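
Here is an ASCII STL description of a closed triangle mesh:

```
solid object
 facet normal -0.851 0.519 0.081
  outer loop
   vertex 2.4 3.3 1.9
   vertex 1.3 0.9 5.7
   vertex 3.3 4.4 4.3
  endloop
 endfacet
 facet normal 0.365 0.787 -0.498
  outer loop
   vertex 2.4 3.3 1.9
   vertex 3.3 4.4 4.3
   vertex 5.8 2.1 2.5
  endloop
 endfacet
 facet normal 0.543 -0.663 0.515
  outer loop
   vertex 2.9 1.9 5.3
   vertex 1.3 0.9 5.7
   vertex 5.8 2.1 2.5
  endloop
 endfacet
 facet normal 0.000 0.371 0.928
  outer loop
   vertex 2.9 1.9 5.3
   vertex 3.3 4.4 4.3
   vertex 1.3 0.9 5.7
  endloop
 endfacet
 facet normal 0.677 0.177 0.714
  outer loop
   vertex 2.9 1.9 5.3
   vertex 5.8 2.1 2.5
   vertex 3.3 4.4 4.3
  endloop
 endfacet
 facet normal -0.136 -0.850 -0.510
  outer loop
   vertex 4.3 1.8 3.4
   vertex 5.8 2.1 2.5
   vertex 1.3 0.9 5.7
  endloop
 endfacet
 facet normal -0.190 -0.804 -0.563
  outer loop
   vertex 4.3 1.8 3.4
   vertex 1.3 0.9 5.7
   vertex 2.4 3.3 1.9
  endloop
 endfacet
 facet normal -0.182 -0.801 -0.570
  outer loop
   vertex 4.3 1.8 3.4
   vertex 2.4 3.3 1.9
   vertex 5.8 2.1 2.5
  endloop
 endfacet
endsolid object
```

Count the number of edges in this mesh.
12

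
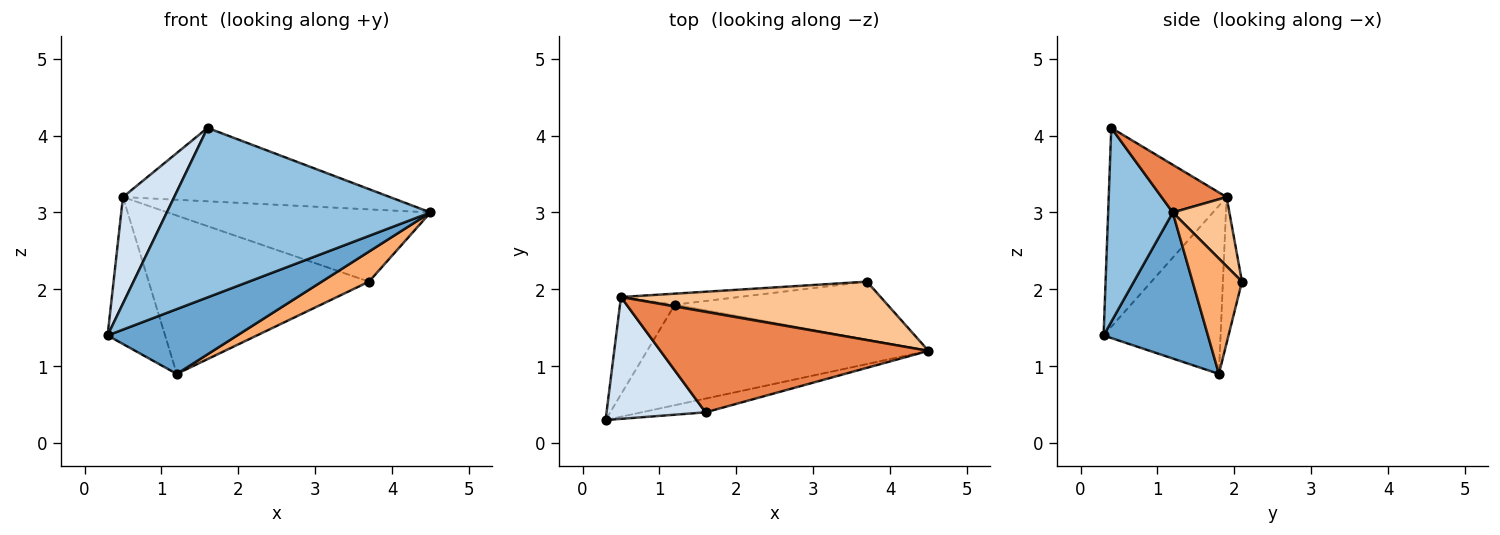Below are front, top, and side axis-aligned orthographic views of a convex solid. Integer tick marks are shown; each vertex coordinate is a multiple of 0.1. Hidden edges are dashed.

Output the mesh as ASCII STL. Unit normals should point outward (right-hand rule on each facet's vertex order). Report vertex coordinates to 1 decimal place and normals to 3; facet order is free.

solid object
 facet normal 0.400 -0.497 -0.770
  outer loop
   vertex 1.2 1.8 0.9
   vertex 4.5 1.2 3.0
   vertex 0.3 0.3 1.4
  endloop
 endfacet
 facet normal 0.237 -0.968 -0.078
  outer loop
   vertex 1.6 0.4 4.1
   vertex 0.3 0.3 1.4
   vertex 4.5 1.2 3.0
  endloop
 endfacet
 facet normal -0.861 0.423 -0.281
  outer loop
   vertex 0.5 1.9 3.2
   vertex 1.2 1.8 0.9
   vertex 0.3 0.3 1.4
  endloop
 endfacet
 facet normal -0.834 -0.363 0.415
  outer loop
   vertex 0.5 1.9 3.2
   vertex 0.3 0.3 1.4
   vertex 1.6 0.4 4.1
  endloop
 endfacet
 facet normal 0.142 0.584 0.799
  outer loop
   vertex 0.5 1.9 3.2
   vertex 1.6 0.4 4.1
   vertex 4.5 1.2 3.0
  endloop
 endfacet
 facet normal 0.434 -0.414 -0.800
  outer loop
   vertex 3.7 2.1 2.1
   vertex 4.5 1.2 3.0
   vertex 1.2 1.8 0.9
  endloop
 endfacet
 facet normal 0.165 0.767 0.620
  outer loop
   vertex 3.7 2.1 2.1
   vertex 0.5 1.9 3.2
   vertex 4.5 1.2 3.0
  endloop
 endfacet
 facet normal -0.086 0.994 -0.069
  outer loop
   vertex 3.7 2.1 2.1
   vertex 1.2 1.8 0.9
   vertex 0.5 1.9 3.2
  endloop
 endfacet
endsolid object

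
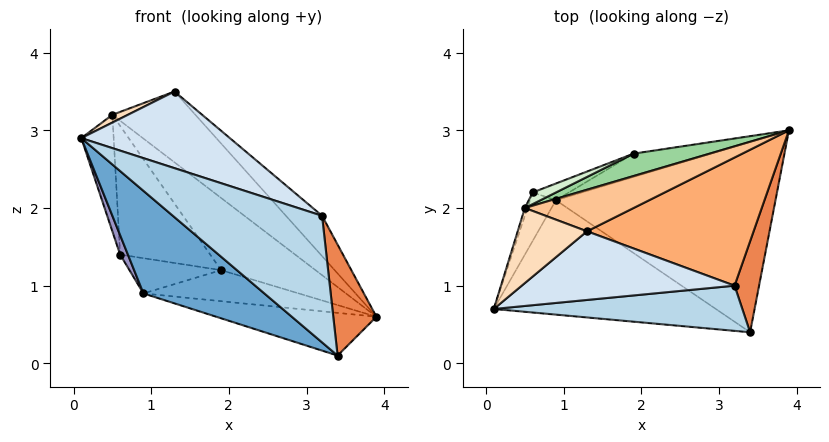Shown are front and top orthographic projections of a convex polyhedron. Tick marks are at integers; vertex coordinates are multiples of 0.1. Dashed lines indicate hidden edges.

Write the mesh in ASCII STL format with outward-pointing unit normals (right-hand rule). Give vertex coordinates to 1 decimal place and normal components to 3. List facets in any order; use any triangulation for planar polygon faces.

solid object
 facet normal -0.569 -0.549 -0.612
  outer loop
   vertex 0.9 2.1 0.9
   vertex 3.4 0.4 0.1
   vertex 0.1 0.7 2.9
  endloop
 endfacet
 facet normal -0.161 0.216 -0.963
  outer loop
   vertex 0.9 2.1 0.9
   vertex 3.9 3.0 0.6
   vertex 3.4 0.4 0.1
  endloop
 endfacet
 facet normal 0.196 -0.924 0.330
  outer loop
   vertex 3.2 1.0 1.9
   vertex 0.1 0.7 2.9
   vertex 3.4 0.4 0.1
  endloop
 endfacet
 facet normal 0.276 -0.716 0.641
  outer loop
   vertex 3.2 1.0 1.9
   vertex 1.3 1.7 3.5
   vertex 0.1 0.7 2.9
  endloop
 endfacet
 facet normal 0.959 -0.219 0.180
  outer loop
   vertex 3.2 1.0 1.9
   vertex 3.4 0.4 0.1
   vertex 3.9 3.0 0.6
  endloop
 endfacet
 facet normal 0.675 0.222 0.704
  outer loop
   vertex 3.2 1.0 1.9
   vertex 3.9 3.0 0.6
   vertex 1.3 1.7 3.5
  endloop
 endfacet
 facet normal 0.132 0.855 0.502
  outer loop
   vertex 0.5 2.0 3.2
   vertex 1.3 1.7 3.5
   vertex 3.9 3.0 0.6
  endloop
 endfacet
 facet normal -0.381 -0.095 0.920
  outer loop
   vertex 0.5 2.0 3.2
   vertex 0.1 0.7 2.9
   vertex 1.3 1.7 3.5
  endloop
 endfacet
 facet normal -0.287 0.766 -0.575
  outer loop
   vertex 1.9 2.7 1.2
   vertex 3.9 3.0 0.6
   vertex 0.9 2.1 0.9
  endloop
 endfacet
 facet normal -0.054 0.954 0.296
  outer loop
   vertex 1.9 2.7 1.2
   vertex 0.5 2.0 3.2
   vertex 3.9 3.0 0.6
  endloop
 endfacet
 facet normal -0.382 0.835 -0.396
  outer loop
   vertex 0.6 2.2 1.4
   vertex 1.9 2.7 1.2
   vertex 0.9 2.1 0.9
  endloop
 endfacet
 facet normal -0.346 0.934 0.085
  outer loop
   vertex 0.6 2.2 1.4
   vertex 0.5 2.0 3.2
   vertex 1.9 2.7 1.2
  endloop
 endfacet
 facet normal -0.858 -0.191 -0.477
  outer loop
   vertex 0.6 2.2 1.4
   vertex 0.9 2.1 0.9
   vertex 0.1 0.7 2.9
  endloop
 endfacet
 facet normal -0.954 0.298 -0.020
  outer loop
   vertex 0.6 2.2 1.4
   vertex 0.1 0.7 2.9
   vertex 0.5 2.0 3.2
  endloop
 endfacet
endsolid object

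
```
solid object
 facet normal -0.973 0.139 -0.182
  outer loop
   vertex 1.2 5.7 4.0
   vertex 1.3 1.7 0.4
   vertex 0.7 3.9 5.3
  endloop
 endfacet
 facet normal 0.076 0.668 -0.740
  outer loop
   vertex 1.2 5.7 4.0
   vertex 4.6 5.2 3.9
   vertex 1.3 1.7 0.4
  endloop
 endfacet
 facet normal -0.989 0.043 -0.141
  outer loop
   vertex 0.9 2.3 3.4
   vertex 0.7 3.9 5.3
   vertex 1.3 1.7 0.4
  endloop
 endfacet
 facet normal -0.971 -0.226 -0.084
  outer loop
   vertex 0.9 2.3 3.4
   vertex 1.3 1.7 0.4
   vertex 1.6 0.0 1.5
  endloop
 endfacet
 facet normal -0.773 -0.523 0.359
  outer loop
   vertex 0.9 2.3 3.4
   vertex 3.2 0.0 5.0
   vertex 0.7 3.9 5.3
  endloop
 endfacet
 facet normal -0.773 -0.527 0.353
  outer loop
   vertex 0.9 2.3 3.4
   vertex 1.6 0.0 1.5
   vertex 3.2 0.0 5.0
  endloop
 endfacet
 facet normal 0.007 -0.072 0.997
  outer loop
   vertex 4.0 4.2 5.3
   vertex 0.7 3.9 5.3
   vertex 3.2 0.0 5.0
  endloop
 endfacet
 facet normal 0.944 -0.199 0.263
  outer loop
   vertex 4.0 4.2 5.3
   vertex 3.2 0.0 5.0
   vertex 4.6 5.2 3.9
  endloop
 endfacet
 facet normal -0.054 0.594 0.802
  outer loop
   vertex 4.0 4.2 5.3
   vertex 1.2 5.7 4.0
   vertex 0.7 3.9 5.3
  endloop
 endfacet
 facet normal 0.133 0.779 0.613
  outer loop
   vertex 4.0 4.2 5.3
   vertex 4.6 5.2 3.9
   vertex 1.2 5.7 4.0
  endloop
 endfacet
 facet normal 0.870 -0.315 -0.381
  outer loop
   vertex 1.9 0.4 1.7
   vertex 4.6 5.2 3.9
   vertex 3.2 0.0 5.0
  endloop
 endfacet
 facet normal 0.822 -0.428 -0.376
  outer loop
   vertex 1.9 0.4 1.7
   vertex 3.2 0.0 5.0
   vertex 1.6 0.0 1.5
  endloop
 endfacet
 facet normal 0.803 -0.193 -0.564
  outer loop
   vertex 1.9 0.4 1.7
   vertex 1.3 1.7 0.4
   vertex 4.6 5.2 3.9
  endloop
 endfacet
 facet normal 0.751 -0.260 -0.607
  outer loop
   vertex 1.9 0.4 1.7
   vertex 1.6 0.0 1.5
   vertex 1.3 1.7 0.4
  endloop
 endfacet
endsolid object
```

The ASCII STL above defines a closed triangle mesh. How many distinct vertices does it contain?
9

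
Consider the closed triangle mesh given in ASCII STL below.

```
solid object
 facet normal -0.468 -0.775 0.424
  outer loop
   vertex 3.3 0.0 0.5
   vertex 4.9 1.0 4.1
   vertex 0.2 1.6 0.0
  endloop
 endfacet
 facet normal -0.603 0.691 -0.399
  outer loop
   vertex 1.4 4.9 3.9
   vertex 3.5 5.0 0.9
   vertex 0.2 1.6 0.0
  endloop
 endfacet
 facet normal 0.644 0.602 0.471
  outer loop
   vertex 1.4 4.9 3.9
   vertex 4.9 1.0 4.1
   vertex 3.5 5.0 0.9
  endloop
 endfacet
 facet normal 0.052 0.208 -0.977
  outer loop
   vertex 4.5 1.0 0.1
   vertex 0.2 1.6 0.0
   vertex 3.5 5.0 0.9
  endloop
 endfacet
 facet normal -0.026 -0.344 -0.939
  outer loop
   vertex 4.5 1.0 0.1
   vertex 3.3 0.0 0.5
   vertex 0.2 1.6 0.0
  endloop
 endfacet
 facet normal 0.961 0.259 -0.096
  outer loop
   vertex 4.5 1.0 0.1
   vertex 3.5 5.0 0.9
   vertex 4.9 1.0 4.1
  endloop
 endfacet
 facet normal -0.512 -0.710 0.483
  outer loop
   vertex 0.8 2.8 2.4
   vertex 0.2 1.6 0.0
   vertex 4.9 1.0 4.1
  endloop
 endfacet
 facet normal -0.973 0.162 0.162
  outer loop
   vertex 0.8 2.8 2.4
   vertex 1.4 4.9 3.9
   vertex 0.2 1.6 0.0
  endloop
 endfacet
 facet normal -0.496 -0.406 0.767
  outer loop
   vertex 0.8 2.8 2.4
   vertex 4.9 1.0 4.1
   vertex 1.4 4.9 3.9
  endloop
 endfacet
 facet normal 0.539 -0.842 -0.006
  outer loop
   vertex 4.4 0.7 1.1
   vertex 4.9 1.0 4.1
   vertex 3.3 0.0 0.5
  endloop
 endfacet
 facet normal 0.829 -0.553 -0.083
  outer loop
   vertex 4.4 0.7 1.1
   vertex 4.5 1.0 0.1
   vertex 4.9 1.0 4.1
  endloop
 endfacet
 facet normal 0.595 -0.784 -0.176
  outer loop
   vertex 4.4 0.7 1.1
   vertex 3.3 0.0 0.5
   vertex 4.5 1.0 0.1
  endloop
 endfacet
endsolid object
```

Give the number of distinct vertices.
8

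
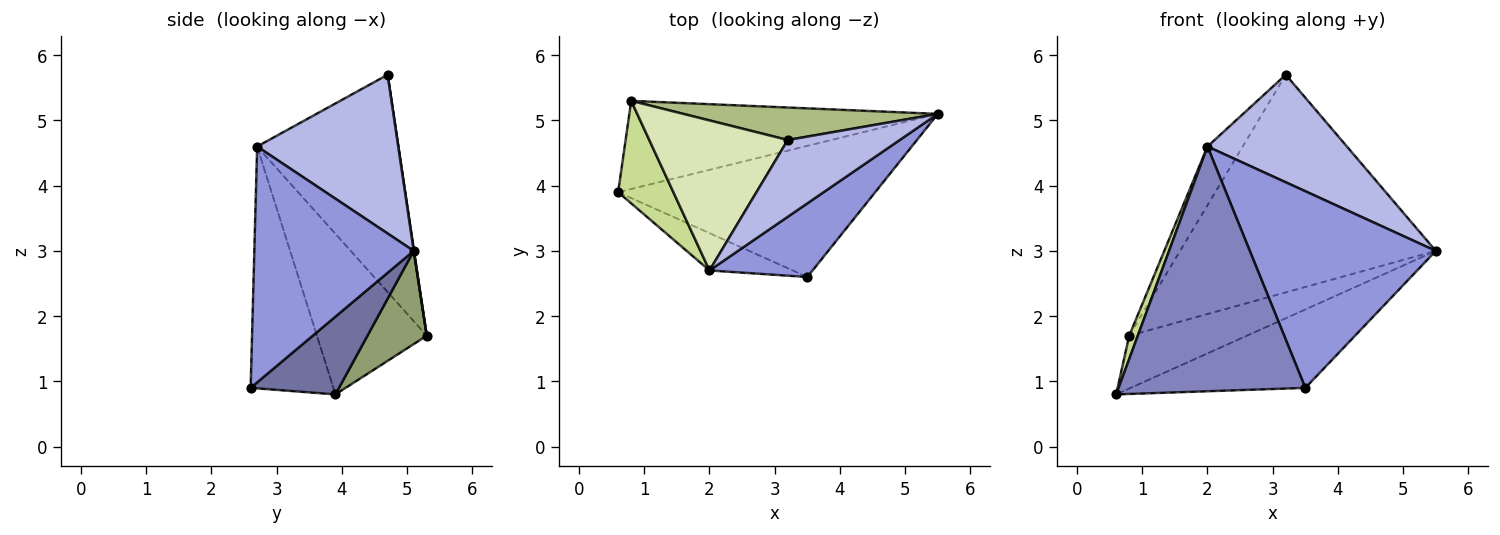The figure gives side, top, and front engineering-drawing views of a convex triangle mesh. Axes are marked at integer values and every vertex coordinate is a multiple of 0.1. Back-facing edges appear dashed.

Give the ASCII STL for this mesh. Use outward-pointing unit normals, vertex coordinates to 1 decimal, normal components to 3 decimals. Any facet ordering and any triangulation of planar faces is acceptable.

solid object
 facet normal 0.251 0.497 -0.831
  outer loop
   vertex 3.5 2.6 0.9
   vertex 0.6 3.9 0.8
   vertex 5.5 5.1 3.0
  endloop
 endfacet
 facet normal -0.401 -0.906 -0.138
  outer loop
   vertex 2.0 2.7 4.6
   vertex 0.6 3.9 0.8
   vertex 3.5 2.6 0.9
  endloop
 endfacet
 facet normal 0.626 -0.730 0.273
  outer loop
   vertex 2.0 2.7 4.6
   vertex 3.5 2.6 0.9
   vertex 5.5 5.1 3.0
  endloop
 endfacet
 facet normal 0.636 -0.628 0.449
  outer loop
   vertex 2.0 2.7 4.6
   vertex 5.5 5.1 3.0
   vertex 3.2 4.7 5.7
  endloop
 endfacet
 facet normal 0.251 0.498 -0.830
  outer loop
   vertex 0.8 5.3 1.7
   vertex 5.5 5.1 3.0
   vertex 0.6 3.9 0.8
  endloop
 endfacet
 facet normal 0.001 0.989 0.148
  outer loop
   vertex 0.8 5.3 1.7
   vertex 3.2 4.7 5.7
   vertex 5.5 5.1 3.0
  endloop
 endfacet
 facet normal -0.943 -0.074 0.324
  outer loop
   vertex 0.8 5.3 1.7
   vertex 0.6 3.9 0.8
   vertex 2.0 2.7 4.6
  endloop
 endfacet
 facet normal -0.825 0.206 0.526
  outer loop
   vertex 0.8 5.3 1.7
   vertex 2.0 2.7 4.6
   vertex 3.2 4.7 5.7
  endloop
 endfacet
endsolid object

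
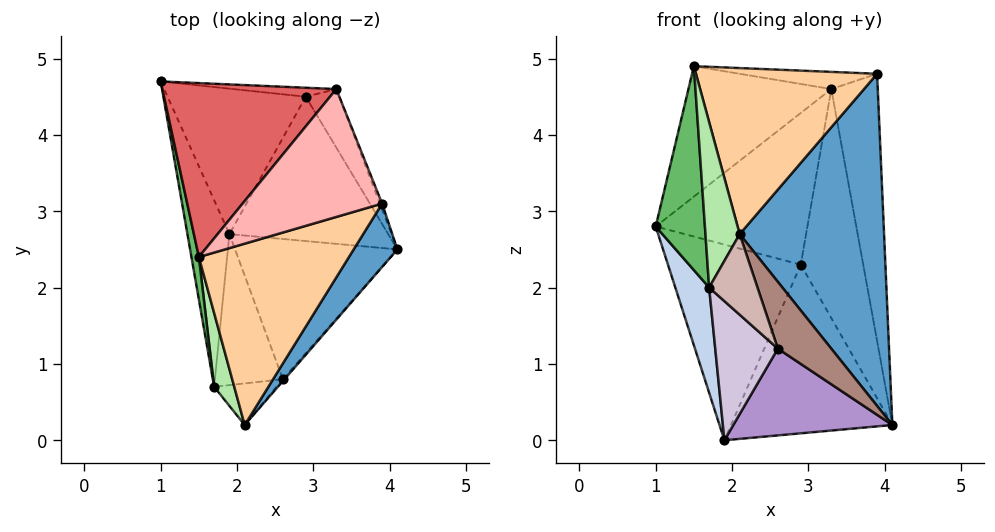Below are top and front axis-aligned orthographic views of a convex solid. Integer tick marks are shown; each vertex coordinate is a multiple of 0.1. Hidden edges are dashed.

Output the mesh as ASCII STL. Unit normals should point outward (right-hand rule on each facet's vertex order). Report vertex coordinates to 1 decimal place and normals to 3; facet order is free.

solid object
 facet normal 0.806 -0.581 0.111
  outer loop
   vertex 3.9 3.1 4.8
   vertex 2.1 0.2 2.7
   vertex 4.1 2.5 0.2
  endloop
 endfacet
 facet normal -0.967 -0.125 -0.222
  outer loop
   vertex 1.7 0.7 2.0
   vertex 1.0 4.7 2.8
   vertex 1.9 2.7 0.0
  endloop
 endfacet
 facet normal 0.929 0.370 -0.008
  outer loop
   vertex 3.3 4.6 4.6
   vertex 3.9 3.1 4.8
   vertex 4.1 2.5 0.2
  endloop
 endfacet
 facet normal 0.222 -0.659 0.719
  outer loop
   vertex 1.5 2.4 4.9
   vertex 2.1 0.2 2.7
   vertex 3.9 3.1 4.8
  endloop
 endfacet
 facet normal -0.983 -0.180 0.037
  outer loop
   vertex 1.5 2.4 4.9
   vertex 1.0 4.7 2.8
   vertex 1.7 0.7 2.0
  endloop
 endfacet
 facet normal -0.880 -0.433 0.193
  outer loop
   vertex 1.5 2.4 4.9
   vertex 1.7 0.7 2.0
   vertex 2.1 0.2 2.7
  endloop
 endfacet
 facet normal -0.514 0.514 0.686
  outer loop
   vertex 1.5 2.4 4.9
   vertex 3.3 4.6 4.6
   vertex 1.0 4.7 2.8
  endloop
 endfacet
 facet normal 0.002 0.133 0.991
  outer loop
   vertex 1.5 2.4 4.9
   vertex 3.9 3.1 4.8
   vertex 3.3 4.6 4.6
  endloop
 endfacet
 facet normal 0.029 -0.526 -0.850
  outer loop
   vertex 2.6 0.8 1.2
   vertex 1.9 2.7 0.0
   vertex 4.1 2.5 0.2
  endloop
 endfacet
 facet normal -0.501 -0.587 -0.637
  outer loop
   vertex 2.6 0.8 1.2
   vertex 1.7 0.7 2.0
   vertex 1.9 2.7 0.0
  endloop
 endfacet
 facet normal 0.744 -0.668 -0.019
  outer loop
   vertex 2.6 0.8 1.2
   vertex 4.1 2.5 0.2
   vertex 2.1 0.2 2.7
  endloop
 endfacet
 facet normal -0.295 -0.849 -0.438
  outer loop
   vertex 2.6 0.8 1.2
   vertex 2.1 0.2 2.7
   vertex 1.7 0.7 2.0
  endloop
 endfacet
 facet normal 0.089 0.994 -0.059
  outer loop
   vertex 2.9 4.5 2.3
   vertex 1.0 4.7 2.8
   vertex 3.3 4.6 4.6
  endloop
 endfacet
 facet normal 0.763 0.626 -0.160
  outer loop
   vertex 2.9 4.5 2.3
   vertex 3.3 4.6 4.6
   vertex 4.1 2.5 0.2
  endloop
 endfacet
 facet normal -0.072 0.800 -0.595
  outer loop
   vertex 2.9 4.5 2.3
   vertex 1.9 2.7 0.0
   vertex 1.0 4.7 2.8
  endloop
 endfacet
 facet normal 0.127 0.754 -0.645
  outer loop
   vertex 2.9 4.5 2.3
   vertex 4.1 2.5 0.2
   vertex 1.9 2.7 0.0
  endloop
 endfacet
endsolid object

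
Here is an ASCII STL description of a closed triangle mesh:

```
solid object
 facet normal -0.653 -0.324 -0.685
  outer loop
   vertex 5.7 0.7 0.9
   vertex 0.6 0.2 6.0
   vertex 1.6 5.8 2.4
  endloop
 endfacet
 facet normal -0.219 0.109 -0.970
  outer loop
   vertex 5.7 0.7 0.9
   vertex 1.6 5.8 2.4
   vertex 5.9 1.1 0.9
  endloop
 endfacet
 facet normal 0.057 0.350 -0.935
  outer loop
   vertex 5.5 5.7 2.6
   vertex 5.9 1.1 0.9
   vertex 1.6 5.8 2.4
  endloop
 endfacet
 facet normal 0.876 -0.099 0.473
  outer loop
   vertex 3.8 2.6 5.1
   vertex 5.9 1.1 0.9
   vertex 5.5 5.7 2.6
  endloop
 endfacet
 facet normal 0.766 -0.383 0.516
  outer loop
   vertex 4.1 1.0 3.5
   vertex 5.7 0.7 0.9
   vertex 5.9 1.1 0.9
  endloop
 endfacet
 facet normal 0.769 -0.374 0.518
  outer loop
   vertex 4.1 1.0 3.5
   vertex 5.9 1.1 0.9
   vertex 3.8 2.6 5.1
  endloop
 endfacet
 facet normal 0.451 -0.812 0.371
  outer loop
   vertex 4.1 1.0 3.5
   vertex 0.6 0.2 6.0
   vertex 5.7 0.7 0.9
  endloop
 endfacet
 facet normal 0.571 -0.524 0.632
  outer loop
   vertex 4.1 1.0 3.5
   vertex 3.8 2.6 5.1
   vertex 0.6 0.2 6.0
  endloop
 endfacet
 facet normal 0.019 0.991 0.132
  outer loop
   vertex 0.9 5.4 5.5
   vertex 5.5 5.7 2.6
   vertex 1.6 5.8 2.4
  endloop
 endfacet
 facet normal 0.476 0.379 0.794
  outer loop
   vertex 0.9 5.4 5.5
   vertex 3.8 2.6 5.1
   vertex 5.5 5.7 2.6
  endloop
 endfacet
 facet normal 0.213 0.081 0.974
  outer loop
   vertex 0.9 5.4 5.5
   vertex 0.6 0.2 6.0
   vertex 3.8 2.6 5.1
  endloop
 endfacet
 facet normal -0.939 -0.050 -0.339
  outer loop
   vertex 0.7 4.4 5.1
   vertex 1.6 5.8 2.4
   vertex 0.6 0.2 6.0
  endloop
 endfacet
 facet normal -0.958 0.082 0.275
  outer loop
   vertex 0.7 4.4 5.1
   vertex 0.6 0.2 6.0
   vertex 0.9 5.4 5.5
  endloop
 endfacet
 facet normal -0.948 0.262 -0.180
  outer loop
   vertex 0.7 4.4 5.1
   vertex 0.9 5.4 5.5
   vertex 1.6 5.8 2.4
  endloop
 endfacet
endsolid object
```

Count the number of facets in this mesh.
14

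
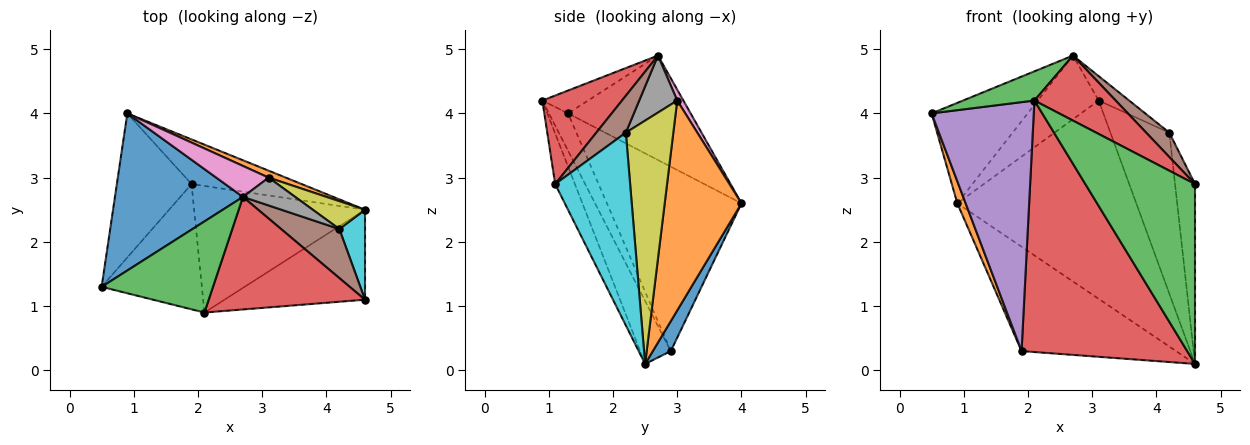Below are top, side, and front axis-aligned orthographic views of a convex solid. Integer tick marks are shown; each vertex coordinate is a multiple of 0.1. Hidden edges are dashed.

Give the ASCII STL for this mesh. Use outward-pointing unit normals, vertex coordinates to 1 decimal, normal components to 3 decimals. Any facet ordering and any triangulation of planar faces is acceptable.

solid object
 facet normal -0.567 0.444 0.694
  outer loop
   vertex 2.7 2.7 4.9
   vertex 0.9 4.0 2.6
   vertex 0.5 1.3 4.0
  endloop
 endfacet
 facet normal -0.925 -0.057 -0.375
  outer loop
   vertex 1.9 2.9 0.3
   vertex 0.5 1.3 4.0
   vertex 0.9 4.0 2.6
  endloop
 endfacet
 facet normal -0.192 -0.300 0.935
  outer loop
   vertex 2.1 0.9 4.2
   vertex 2.7 2.7 4.9
   vertex 0.5 1.3 4.0
  endloop
 endfacet
 facet normal 0.440 -0.449 0.777
  outer loop
   vertex 2.1 0.9 4.2
   vertex 4.6 1.1 2.9
   vertex 2.7 2.7 4.9
  endloop
 endfacet
 facet normal -0.165 -0.881 -0.443
  outer loop
   vertex 2.1 0.9 4.2
   vertex 0.5 1.3 4.0
   vertex 1.9 2.9 0.3
  endloop
 endfacet
 facet normal 0.494 -0.387 0.779
  outer loop
   vertex 4.2 2.2 3.7
   vertex 2.7 2.7 4.9
   vertex 4.6 1.1 2.9
  endloop
 endfacet
 facet normal 0.090 0.896 0.435
  outer loop
   vertex 3.1 3.0 4.2
   vertex 0.9 4.0 2.6
   vertex 2.7 2.7 4.9
  endloop
 endfacet
 facet normal 0.635 0.510 0.581
  outer loop
   vertex 3.1 3.0 4.2
   vertex 2.7 2.7 4.9
   vertex 4.2 2.2 3.7
  endloop
 endfacet
 facet normal 0.622 0.772 0.133
  outer loop
   vertex 4.6 2.5 0.1
   vertex 3.1 3.0 4.2
   vertex 4.2 2.2 3.7
  endloop
 endfacet
 facet normal 0.958 0.256 0.128
  outer loop
   vertex 4.6 2.5 0.1
   vertex 4.2 2.2 3.7
   vertex 4.6 1.1 2.9
  endloop
 endfacet
 facet normal 0.106 0.914 -0.391
  outer loop
   vertex 4.6 2.5 0.1
   vertex 1.9 2.9 0.3
   vertex 0.9 4.0 2.6
  endloop
 endfacet
 facet normal 0.394 0.919 0.032
  outer loop
   vertex 4.6 2.5 0.1
   vertex 0.9 4.0 2.6
   vertex 3.1 3.0 4.2
  endloop
 endfacet
 facet normal -0.159 -0.883 -0.442
  outer loop
   vertex 4.6 2.5 0.1
   vertex 4.6 1.1 2.9
   vertex 2.1 0.9 4.2
  endloop
 endfacet
 facet normal -0.163 -0.881 -0.444
  outer loop
   vertex 4.6 2.5 0.1
   vertex 2.1 0.9 4.2
   vertex 1.9 2.9 0.3
  endloop
 endfacet
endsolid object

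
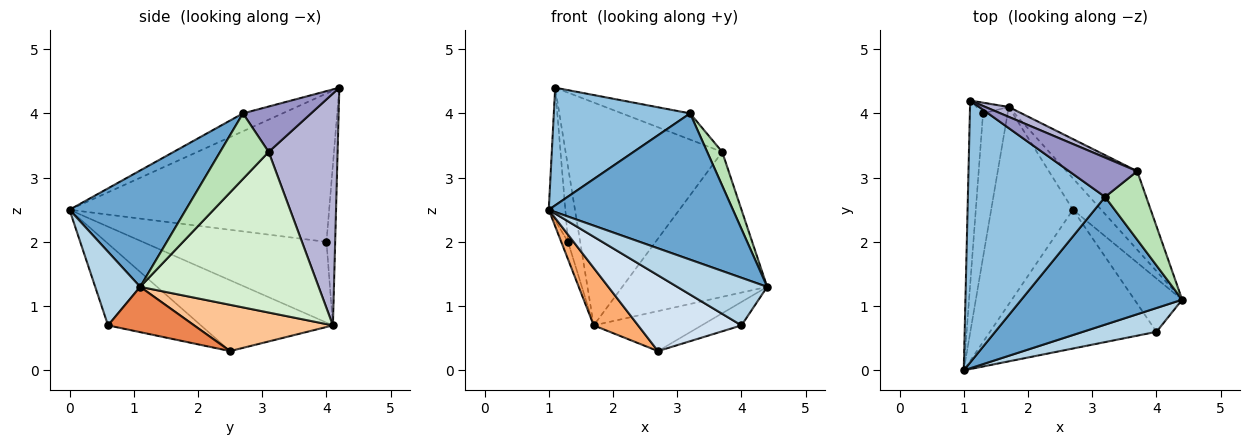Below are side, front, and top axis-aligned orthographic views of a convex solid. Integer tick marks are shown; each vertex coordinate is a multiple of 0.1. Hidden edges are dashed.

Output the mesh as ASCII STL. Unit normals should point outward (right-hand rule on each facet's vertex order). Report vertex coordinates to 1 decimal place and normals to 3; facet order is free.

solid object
 facet normal 0.430 -0.680 0.594
  outer loop
   vertex 3.2 2.7 4.0
   vertex 1.0 0.0 2.5
   vertex 4.4 1.1 1.3
  endloop
 endfacet
 facet normal -0.118 -0.407 0.906
  outer loop
   vertex 3.2 2.7 4.0
   vertex 1.1 4.2 4.4
   vertex 1.0 0.0 2.5
  endloop
 endfacet
 facet normal 0.408 -0.816 0.408
  outer loop
   vertex 4.0 0.6 0.7
   vertex 4.4 1.1 1.3
   vertex 1.0 0.0 2.5
  endloop
 endfacet
 facet normal -0.396 -0.440 -0.806
  outer loop
   vertex 4.0 0.6 0.7
   vertex 1.0 0.0 2.5
   vertex 2.7 2.5 0.3
  endloop
 endfacet
 facet normal 0.656 0.304 -0.691
  outer loop
   vertex 4.0 0.6 0.7
   vertex 2.7 2.5 0.3
   vertex 4.4 1.1 1.3
  endloop
 endfacet
 facet normal -0.639 -0.215 -0.738
  outer loop
   vertex 1.7 4.1 0.7
   vertex 2.7 2.5 0.3
   vertex 1.0 0.0 2.5
  endloop
 endfacet
 facet normal 0.711 0.553 -0.434
  outer loop
   vertex 1.7 4.1 0.7
   vertex 4.4 1.1 1.3
   vertex 2.7 2.5 0.3
  endloop
 endfacet
 facet normal -0.994 0.064 -0.088
  outer loop
   vertex 1.3 4.0 2.0
   vertex 1.0 0.0 2.5
   vertex 1.1 4.2 4.4
  endloop
 endfacet
 facet normal -0.956 0.035 -0.291
  outer loop
   vertex 1.3 4.0 2.0
   vertex 1.7 4.1 0.7
   vertex 1.0 0.0 2.5
  endloop
 endfacet
 facet normal -0.577 0.808 -0.115
  outer loop
   vertex 1.3 4.0 2.0
   vertex 1.1 4.2 4.4
   vertex 1.7 4.1 0.7
  endloop
 endfacet
 facet normal 0.819 -0.253 0.514
  outer loop
   vertex 3.7 3.1 3.4
   vertex 3.2 2.7 4.0
   vertex 4.4 1.1 1.3
  endloop
 endfacet
 facet normal 0.735 0.597 -0.323
  outer loop
   vertex 3.7 3.1 3.4
   vertex 4.4 1.1 1.3
   vertex 1.7 4.1 0.7
  endloop
 endfacet
 facet normal 0.485 0.485 0.728
  outer loop
   vertex 3.7 3.1 3.4
   vertex 1.1 4.2 4.4
   vertex 3.2 2.7 4.0
  endloop
 endfacet
 facet normal 0.403 0.915 0.041
  outer loop
   vertex 3.7 3.1 3.4
   vertex 1.7 4.1 0.7
   vertex 1.1 4.2 4.4
  endloop
 endfacet
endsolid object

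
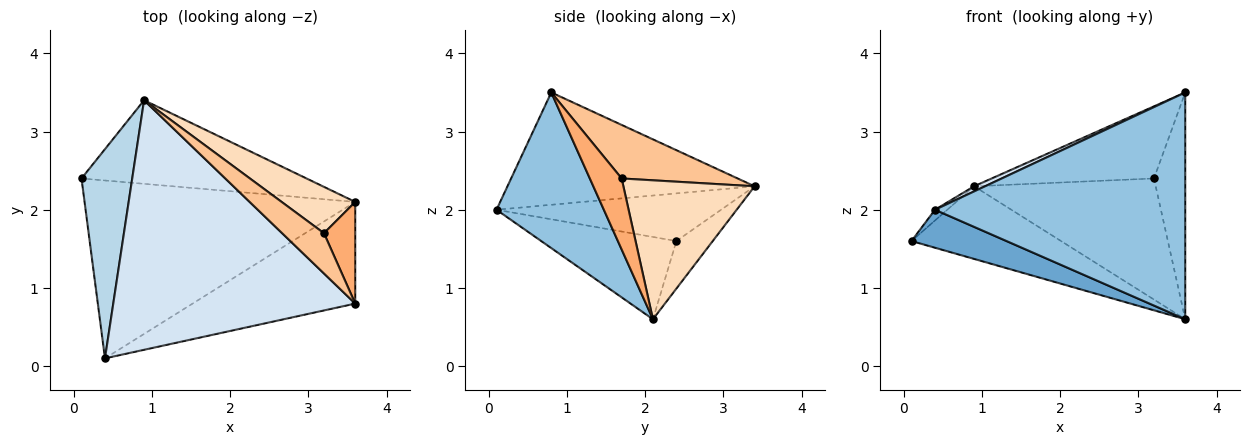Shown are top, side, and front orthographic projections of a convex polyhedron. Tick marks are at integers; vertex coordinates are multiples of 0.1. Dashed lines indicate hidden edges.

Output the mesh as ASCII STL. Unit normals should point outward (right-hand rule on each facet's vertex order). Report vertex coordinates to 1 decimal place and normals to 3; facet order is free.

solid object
 facet normal -0.285 -0.200 -0.937
  outer loop
   vertex 3.6 2.1 0.6
   vertex 0.4 0.1 2.0
   vertex 0.1 2.4 1.6
  endloop
 endfacet
 facet normal 0.364 -0.850 -0.381
  outer loop
   vertex 3.6 2.1 0.6
   vertex 3.6 0.8 3.5
   vertex 0.4 0.1 2.0
  endloop
 endfacet
 facet normal -0.684 0.037 0.728
  outer loop
   vertex 0.9 3.4 2.3
   vertex 0.1 2.4 1.6
   vertex 0.4 0.1 2.0
  endloop
 endfacet
 facet normal -0.421 -0.019 0.907
  outer loop
   vertex 0.9 3.4 2.3
   vertex 0.4 0.1 2.0
   vertex 3.6 0.8 3.5
  endloop
 endfacet
 facet normal -0.157 0.648 -0.745
  outer loop
   vertex 0.9 3.4 2.3
   vertex 3.6 2.1 0.6
   vertex 0.1 2.4 1.6
  endloop
 endfacet
 facet normal 0.680 0.669 0.300
  outer loop
   vertex 3.2 1.7 2.4
   vertex 3.6 0.8 3.5
   vertex 3.6 2.1 0.6
  endloop
 endfacet
 facet normal 0.530 0.741 0.413
  outer loop
   vertex 3.2 1.7 2.4
   vertex 0.9 3.4 2.3
   vertex 3.6 0.8 3.5
  endloop
 endfacet
 facet normal 0.559 0.774 0.296
  outer loop
   vertex 3.2 1.7 2.4
   vertex 3.6 2.1 0.6
   vertex 0.9 3.4 2.3
  endloop
 endfacet
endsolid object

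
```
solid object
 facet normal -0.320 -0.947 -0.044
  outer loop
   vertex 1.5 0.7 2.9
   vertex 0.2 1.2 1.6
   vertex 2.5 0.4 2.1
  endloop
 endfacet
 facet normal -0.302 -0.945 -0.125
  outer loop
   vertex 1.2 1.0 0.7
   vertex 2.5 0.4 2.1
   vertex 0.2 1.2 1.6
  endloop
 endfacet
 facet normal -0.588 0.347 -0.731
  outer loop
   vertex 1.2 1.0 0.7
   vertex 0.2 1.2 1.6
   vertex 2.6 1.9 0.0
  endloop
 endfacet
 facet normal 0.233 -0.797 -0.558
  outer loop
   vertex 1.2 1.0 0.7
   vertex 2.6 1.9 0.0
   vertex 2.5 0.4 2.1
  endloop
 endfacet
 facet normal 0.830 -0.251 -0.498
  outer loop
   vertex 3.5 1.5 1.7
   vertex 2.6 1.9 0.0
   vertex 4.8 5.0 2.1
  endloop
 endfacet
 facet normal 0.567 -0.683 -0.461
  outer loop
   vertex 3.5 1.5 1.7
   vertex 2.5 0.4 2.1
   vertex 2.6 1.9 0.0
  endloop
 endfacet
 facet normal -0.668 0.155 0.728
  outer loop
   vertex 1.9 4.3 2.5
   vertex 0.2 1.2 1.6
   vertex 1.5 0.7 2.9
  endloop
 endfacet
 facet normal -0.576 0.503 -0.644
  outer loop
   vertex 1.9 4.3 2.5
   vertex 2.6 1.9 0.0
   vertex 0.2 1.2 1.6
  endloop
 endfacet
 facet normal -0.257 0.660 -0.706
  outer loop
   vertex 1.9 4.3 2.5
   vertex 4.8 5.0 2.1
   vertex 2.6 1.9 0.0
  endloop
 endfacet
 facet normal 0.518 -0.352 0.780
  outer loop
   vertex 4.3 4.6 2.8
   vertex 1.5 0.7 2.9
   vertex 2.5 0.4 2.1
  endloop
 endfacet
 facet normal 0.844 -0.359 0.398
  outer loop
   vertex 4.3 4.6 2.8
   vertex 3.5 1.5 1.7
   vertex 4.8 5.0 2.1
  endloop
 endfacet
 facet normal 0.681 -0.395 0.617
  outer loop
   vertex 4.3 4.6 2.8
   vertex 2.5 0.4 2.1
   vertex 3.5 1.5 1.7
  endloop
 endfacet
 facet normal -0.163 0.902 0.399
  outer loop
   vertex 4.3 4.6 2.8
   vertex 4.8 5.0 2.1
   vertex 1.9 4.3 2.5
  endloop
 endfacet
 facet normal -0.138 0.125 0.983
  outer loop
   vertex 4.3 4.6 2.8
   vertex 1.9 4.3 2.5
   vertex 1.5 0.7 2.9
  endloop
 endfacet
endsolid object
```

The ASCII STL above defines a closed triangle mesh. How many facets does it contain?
14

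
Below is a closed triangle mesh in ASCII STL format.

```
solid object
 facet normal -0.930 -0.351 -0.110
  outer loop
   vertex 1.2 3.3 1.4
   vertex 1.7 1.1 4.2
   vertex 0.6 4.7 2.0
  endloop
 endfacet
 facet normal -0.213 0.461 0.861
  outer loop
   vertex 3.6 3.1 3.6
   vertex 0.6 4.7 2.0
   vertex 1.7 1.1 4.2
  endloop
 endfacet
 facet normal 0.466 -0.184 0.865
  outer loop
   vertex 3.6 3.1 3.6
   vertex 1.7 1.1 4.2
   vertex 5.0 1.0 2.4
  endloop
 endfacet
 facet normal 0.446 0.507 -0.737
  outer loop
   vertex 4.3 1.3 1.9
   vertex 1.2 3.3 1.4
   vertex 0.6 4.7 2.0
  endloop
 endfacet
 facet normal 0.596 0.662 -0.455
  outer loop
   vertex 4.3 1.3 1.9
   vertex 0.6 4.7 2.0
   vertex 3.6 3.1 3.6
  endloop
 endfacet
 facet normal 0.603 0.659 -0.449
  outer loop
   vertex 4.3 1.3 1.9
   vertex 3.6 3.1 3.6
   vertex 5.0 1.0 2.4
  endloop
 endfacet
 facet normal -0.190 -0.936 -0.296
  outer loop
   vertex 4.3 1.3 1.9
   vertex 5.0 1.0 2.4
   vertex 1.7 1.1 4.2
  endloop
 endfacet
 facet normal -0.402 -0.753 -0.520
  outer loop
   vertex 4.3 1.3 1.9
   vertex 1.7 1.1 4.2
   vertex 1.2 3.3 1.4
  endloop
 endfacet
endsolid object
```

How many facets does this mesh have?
8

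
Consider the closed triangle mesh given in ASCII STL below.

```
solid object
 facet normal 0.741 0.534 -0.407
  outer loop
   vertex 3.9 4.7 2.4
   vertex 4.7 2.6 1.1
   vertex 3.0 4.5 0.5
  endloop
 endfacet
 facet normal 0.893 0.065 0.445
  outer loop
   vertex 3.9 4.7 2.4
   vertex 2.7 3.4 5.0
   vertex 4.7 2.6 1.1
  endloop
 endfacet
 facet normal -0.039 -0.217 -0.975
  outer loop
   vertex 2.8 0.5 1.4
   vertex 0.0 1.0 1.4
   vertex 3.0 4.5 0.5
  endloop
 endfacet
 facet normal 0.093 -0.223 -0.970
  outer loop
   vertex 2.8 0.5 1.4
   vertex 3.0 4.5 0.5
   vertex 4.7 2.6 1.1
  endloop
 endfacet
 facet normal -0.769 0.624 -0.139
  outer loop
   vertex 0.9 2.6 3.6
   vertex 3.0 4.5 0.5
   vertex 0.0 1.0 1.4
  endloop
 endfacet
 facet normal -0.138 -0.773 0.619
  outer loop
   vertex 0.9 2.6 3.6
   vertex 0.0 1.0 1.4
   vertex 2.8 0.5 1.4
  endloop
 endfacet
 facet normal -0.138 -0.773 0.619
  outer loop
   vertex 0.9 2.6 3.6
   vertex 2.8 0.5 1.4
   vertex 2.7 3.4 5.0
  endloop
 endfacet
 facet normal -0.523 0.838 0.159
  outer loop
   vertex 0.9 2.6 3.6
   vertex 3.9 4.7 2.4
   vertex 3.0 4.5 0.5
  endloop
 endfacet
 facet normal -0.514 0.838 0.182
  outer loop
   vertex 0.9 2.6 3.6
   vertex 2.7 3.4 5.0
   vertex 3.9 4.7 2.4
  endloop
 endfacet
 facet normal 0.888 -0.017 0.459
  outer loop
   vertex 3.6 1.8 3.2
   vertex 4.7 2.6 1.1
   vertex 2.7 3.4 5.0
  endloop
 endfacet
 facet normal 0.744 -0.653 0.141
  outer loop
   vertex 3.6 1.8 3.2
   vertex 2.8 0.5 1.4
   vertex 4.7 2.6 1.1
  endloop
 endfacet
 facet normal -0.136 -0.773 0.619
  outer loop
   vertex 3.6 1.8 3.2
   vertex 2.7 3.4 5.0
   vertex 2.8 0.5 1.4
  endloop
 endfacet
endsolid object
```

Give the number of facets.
12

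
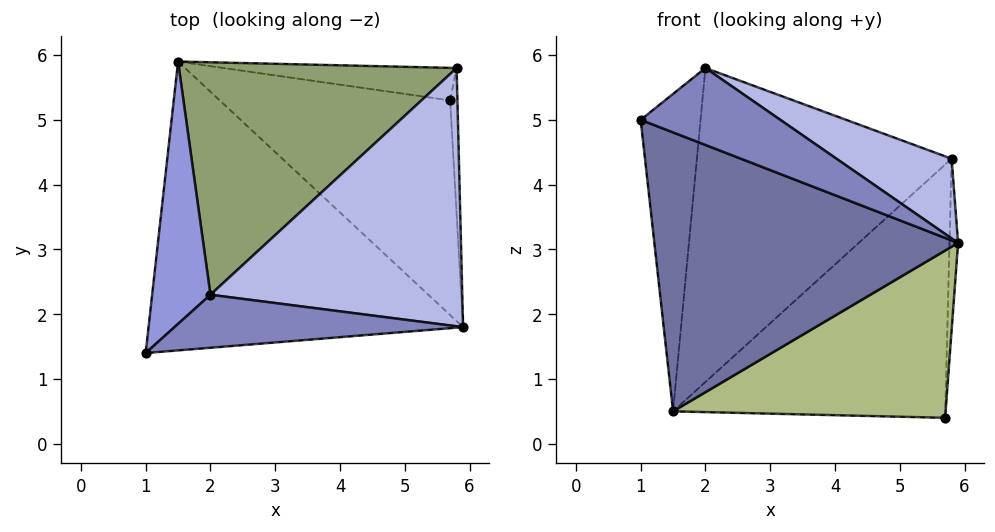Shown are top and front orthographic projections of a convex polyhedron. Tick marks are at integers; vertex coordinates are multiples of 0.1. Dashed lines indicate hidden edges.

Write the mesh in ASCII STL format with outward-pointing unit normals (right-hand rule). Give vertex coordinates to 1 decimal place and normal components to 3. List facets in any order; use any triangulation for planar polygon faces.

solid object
 facet normal -0.217 -0.678 -0.702
  outer loop
   vertex 1.5 5.9 0.5
   vertex 5.9 1.8 3.1
   vertex 1.0 1.4 5.0
  endloop
 endfacet
 facet normal 0.276 -0.791 0.545
  outer loop
   vertex 2.0 2.3 5.8
   vertex 1.0 1.4 5.0
   vertex 5.9 1.8 3.1
  endloop
 endfacet
 facet normal -0.769 0.493 0.407
  outer loop
   vertex 2.0 2.3 5.8
   vertex 1.5 5.9 0.5
   vertex 1.0 1.4 5.0
  endloop
 endfacet
 facet normal 0.529 -0.250 0.811
  outer loop
   vertex 5.8 5.8 4.4
   vertex 2.0 2.3 5.8
   vertex 5.9 1.8 3.1
  endloop
 endfacet
 facet normal -0.462 0.713 0.528
  outer loop
   vertex 5.8 5.8 4.4
   vertex 1.5 5.9 0.5
   vertex 2.0 2.3 5.8
  endloop
 endfacet
 facet normal -0.106 -0.611 -0.784
  outer loop
   vertex 5.7 5.3 0.4
   vertex 5.9 1.8 3.1
   vertex 1.5 5.9 0.5
  endloop
 endfacet
 facet normal 0.999 0.034 -0.029
  outer loop
   vertex 5.7 5.3 0.4
   vertex 5.8 5.8 4.4
   vertex 5.9 1.8 3.1
  endloop
 endfacet
 facet normal 0.137 0.982 -0.126
  outer loop
   vertex 5.7 5.3 0.4
   vertex 1.5 5.9 0.5
   vertex 5.8 5.8 4.4
  endloop
 endfacet
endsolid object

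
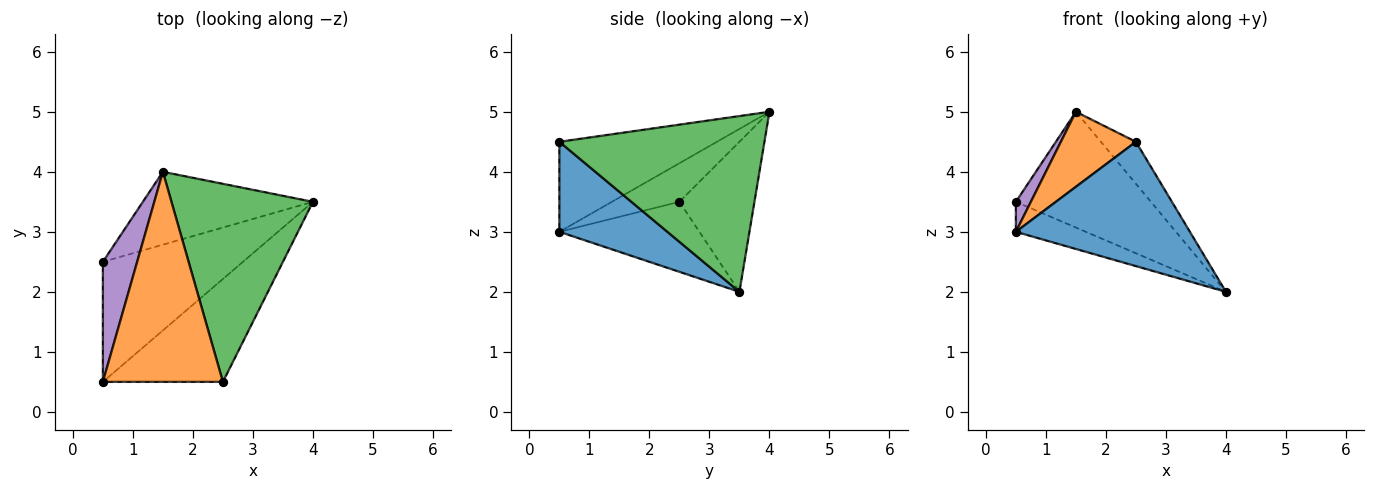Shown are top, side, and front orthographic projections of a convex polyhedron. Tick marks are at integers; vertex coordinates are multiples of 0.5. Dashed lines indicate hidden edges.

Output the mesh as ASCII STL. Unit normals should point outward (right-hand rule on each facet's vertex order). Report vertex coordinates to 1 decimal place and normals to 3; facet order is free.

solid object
 facet normal 0.431 -0.695 -0.575
  outer loop
   vertex 2.5 0.5 4.5
   vertex 0.5 0.5 3.0
   vertex 4.0 3.5 2.0
  endloop
 endfacet
 facet normal -0.577 -0.275 0.769
  outer loop
   vertex 2.5 0.5 4.5
   vertex 1.5 4.0 5.0
   vertex 0.5 0.5 3.0
  endloop
 endfacet
 facet normal 0.772 0.132 0.622
  outer loop
   vertex 2.5 0.5 4.5
   vertex 4.0 3.5 2.0
   vertex 1.5 4.0 5.0
  endloop
 endfacet
 facet normal -0.436 0.218 -0.873
  outer loop
   vertex 0.5 2.5 3.5
   vertex 4.0 3.5 2.0
   vertex 0.5 0.5 3.0
  endloop
 endfacet
 facet normal -0.737 -0.164 0.655
  outer loop
   vertex 0.5 2.5 3.5
   vertex 0.5 0.5 3.0
   vertex 1.5 4.0 5.0
  endloop
 endfacet
 facet normal -0.425 0.766 -0.482
  outer loop
   vertex 0.5 2.5 3.5
   vertex 1.5 4.0 5.0
   vertex 4.0 3.5 2.0
  endloop
 endfacet
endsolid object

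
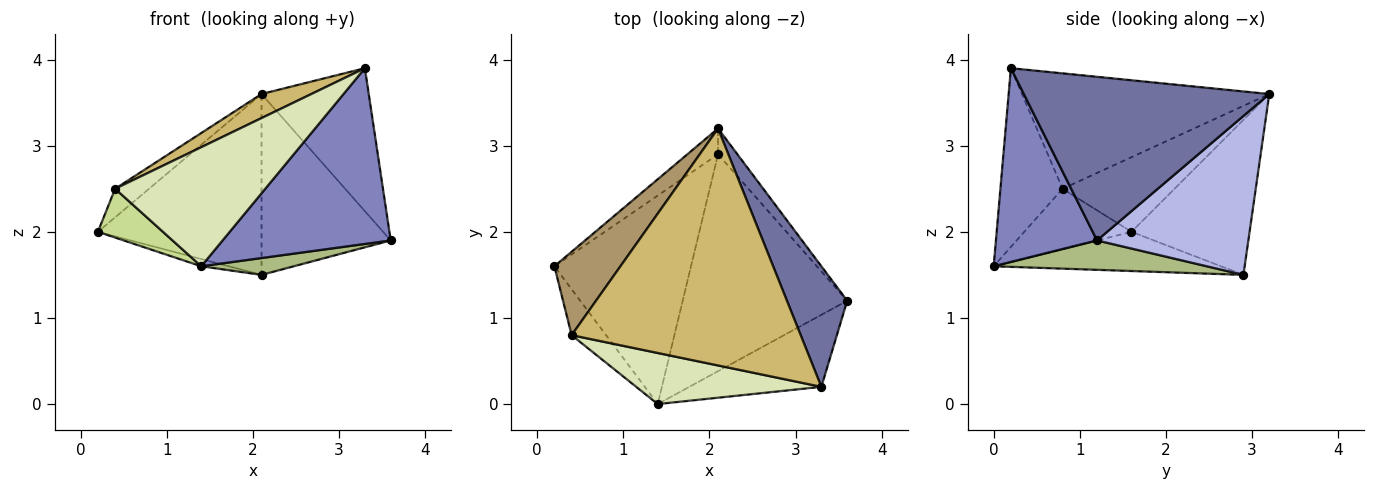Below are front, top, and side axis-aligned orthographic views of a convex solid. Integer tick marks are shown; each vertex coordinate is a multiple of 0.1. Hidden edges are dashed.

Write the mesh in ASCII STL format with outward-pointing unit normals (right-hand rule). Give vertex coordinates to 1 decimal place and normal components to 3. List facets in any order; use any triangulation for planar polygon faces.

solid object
 facet normal 0.868 0.379 0.320
  outer loop
   vertex 3.3 0.2 3.9
   vertex 3.6 1.2 1.9
   vertex 2.1 3.2 3.6
  endloop
 endfacet
 facet normal 0.486 -0.809 -0.331
  outer loop
   vertex 1.4 0.0 1.6
   vertex 3.6 1.2 1.9
   vertex 3.3 0.2 3.9
  endloop
 endfacet
 facet normal -0.581 0.805 -0.115
  outer loop
   vertex 2.1 2.9 1.5
   vertex 0.2 1.6 2.0
   vertex 2.1 3.2 3.6
  endloop
 endfacet
 facet normal 0.757 0.646 -0.092
  outer loop
   vertex 2.1 2.9 1.5
   vertex 2.1 3.2 3.6
   vertex 3.6 1.2 1.9
  endloop
 endfacet
 facet normal -0.276 0.033 -0.961
  outer loop
   vertex 2.1 2.9 1.5
   vertex 1.4 0.0 1.6
   vertex 0.2 1.6 2.0
  endloop
 endfacet
 facet normal 0.175 -0.076 -0.982
  outer loop
   vertex 2.1 2.9 1.5
   vertex 3.6 1.2 1.9
   vertex 1.4 0.0 1.6
  endloop
 endfacet
 facet normal -0.768 -0.466 -0.439
  outer loop
   vertex 0.4 0.8 2.5
   vertex 0.2 1.6 2.0
   vertex 1.4 0.0 1.6
  endloop
 endfacet
 facet normal -0.356 -0.859 0.368
  outer loop
   vertex 0.4 0.8 2.5
   vertex 1.4 0.0 1.6
   vertex 3.3 0.2 3.9
  endloop
 endfacet
 facet normal -0.730 0.221 0.646
  outer loop
   vertex 0.4 0.8 2.5
   vertex 2.1 3.2 3.6
   vertex 0.2 1.6 2.0
  endloop
 endfacet
 facet normal -0.448 -0.090 0.889
  outer loop
   vertex 0.4 0.8 2.5
   vertex 3.3 0.2 3.9
   vertex 2.1 3.2 3.6
  endloop
 endfacet
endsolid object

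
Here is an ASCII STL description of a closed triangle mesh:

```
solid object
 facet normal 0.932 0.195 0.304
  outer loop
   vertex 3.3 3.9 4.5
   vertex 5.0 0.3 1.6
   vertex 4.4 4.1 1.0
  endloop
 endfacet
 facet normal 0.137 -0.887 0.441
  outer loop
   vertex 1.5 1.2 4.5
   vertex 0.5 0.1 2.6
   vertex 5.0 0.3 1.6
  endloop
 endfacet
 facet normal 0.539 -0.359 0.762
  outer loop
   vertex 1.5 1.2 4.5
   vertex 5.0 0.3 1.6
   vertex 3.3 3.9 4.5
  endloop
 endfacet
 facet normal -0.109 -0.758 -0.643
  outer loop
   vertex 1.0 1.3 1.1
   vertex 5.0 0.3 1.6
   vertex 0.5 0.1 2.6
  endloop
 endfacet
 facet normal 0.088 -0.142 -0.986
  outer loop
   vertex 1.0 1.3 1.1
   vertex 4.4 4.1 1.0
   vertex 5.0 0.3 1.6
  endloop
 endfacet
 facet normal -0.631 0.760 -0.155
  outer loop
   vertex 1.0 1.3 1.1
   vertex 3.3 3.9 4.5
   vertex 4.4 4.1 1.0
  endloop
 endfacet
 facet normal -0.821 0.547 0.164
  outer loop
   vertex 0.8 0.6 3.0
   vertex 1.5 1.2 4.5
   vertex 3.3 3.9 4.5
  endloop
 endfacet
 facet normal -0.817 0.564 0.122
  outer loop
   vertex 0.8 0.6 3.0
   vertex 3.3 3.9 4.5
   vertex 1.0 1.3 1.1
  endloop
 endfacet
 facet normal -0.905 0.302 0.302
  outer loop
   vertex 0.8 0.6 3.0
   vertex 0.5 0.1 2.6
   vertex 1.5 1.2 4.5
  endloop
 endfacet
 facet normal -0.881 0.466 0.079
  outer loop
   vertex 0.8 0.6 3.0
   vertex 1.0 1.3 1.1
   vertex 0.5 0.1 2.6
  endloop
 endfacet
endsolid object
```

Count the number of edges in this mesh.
15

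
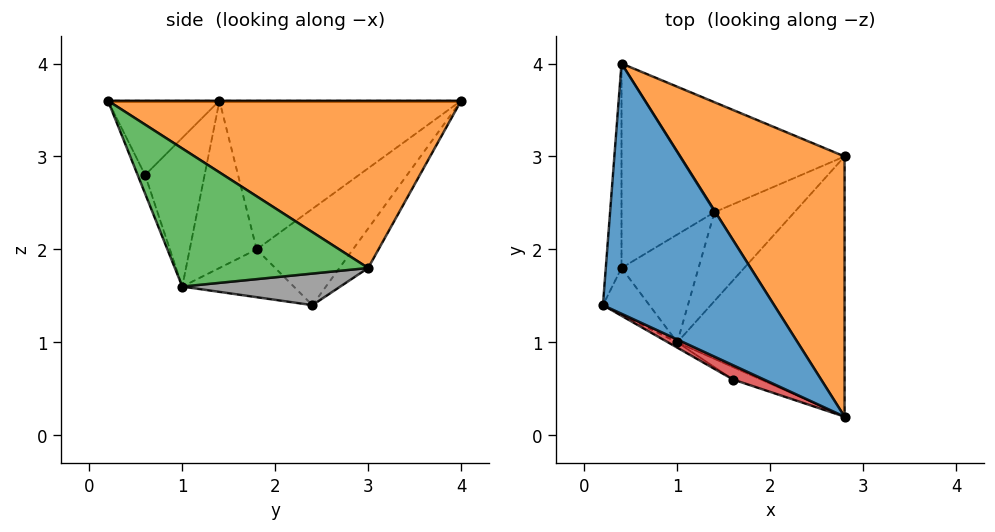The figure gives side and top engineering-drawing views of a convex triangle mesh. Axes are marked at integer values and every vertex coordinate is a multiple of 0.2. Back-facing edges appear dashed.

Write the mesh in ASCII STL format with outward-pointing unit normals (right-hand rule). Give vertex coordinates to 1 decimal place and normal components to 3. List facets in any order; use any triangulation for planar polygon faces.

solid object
 facet normal 0.000 0.000 1.000
  outer loop
   vertex 0.4 4.0 3.6
   vertex 0.2 1.4 3.6
   vertex 2.8 0.2 3.6
  endloop
 endfacet
 facet normal 0.650 0.411 0.639
  outer loop
   vertex 0.4 4.0 3.6
   vertex 2.8 0.2 3.6
   vertex 2.8 3.0 1.8
  endloop
 endfacet
 facet normal 0.570 -0.444 -0.691
  outer loop
   vertex 1.0 1.0 1.6
   vertex 2.8 3.0 1.8
   vertex 2.8 0.2 3.6
  endloop
 endfacet
 facet normal -0.413 -0.894 0.172
  outer loop
   vertex 1.6 0.6 2.8
   vertex 2.8 0.2 3.6
   vertex 0.2 1.4 3.6
  endloop
 endfacet
 facet normal -0.510 -0.860 -0.032
  outer loop
   vertex 1.6 0.6 2.8
   vertex 0.2 1.4 3.6
   vertex 1.0 1.0 1.6
  endloop
 endfacet
 facet normal -0.160 -0.958 -0.239
  outer loop
   vertex 1.6 0.6 2.8
   vertex 1.0 1.0 1.6
   vertex 2.8 0.2 3.6
  endloop
 endfacet
 facet normal -0.150 0.766 -0.625
  outer loop
   vertex 1.4 2.4 1.4
   vertex 0.4 4.0 3.6
   vertex 2.8 3.0 1.8
  endloop
 endfacet
 facet normal 0.358 -0.231 -0.905
  outer loop
   vertex 1.4 2.4 1.4
   vertex 2.8 3.0 1.8
   vertex 1.0 1.0 1.6
  endloop
 endfacet
 facet normal -0.642 0.451 -0.620
  outer loop
   vertex 0.4 1.8 2.0
   vertex 0.4 4.0 3.6
   vertex 1.4 2.4 1.4
  endloop
 endfacet
 facet normal -0.527 0.029 -0.849
  outer loop
   vertex 0.4 1.8 2.0
   vertex 1.4 2.4 1.4
   vertex 1.0 1.0 1.6
  endloop
 endfacet
 facet normal -0.992 0.076 -0.105
  outer loop
   vertex 0.4 1.8 2.0
   vertex 0.2 1.4 3.6
   vertex 0.4 4.0 3.6
  endloop
 endfacet
 facet normal -0.830 -0.507 -0.231
  outer loop
   vertex 0.4 1.8 2.0
   vertex 1.0 1.0 1.6
   vertex 0.2 1.4 3.6
  endloop
 endfacet
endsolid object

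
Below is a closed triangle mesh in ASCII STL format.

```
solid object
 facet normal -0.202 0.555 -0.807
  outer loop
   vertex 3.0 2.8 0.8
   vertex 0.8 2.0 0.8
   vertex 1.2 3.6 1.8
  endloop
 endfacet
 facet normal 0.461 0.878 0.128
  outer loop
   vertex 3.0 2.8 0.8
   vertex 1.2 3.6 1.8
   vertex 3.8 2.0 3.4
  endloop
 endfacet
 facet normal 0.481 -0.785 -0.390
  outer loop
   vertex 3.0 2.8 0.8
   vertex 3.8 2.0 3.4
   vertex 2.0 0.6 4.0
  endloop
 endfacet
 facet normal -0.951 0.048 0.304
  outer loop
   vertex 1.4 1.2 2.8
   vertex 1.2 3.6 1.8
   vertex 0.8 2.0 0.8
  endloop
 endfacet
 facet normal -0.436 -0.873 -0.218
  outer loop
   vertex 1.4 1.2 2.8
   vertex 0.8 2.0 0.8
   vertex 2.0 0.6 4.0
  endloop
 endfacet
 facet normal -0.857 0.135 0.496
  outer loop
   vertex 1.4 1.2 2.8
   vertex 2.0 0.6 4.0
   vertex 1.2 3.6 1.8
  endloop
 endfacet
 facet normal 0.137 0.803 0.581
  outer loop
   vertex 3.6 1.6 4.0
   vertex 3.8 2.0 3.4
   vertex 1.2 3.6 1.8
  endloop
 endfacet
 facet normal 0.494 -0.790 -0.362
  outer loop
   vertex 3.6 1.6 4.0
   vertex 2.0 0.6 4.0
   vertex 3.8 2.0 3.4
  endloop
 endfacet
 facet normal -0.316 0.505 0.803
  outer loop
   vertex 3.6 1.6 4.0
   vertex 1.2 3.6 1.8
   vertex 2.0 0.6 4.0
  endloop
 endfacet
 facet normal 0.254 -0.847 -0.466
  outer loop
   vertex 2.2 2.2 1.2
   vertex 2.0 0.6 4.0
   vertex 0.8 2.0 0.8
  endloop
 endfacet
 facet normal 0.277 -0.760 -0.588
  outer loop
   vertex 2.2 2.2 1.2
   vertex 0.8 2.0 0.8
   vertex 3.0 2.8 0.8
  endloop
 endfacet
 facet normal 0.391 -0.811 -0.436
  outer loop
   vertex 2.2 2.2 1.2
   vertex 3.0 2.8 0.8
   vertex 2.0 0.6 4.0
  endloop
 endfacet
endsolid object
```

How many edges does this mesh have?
18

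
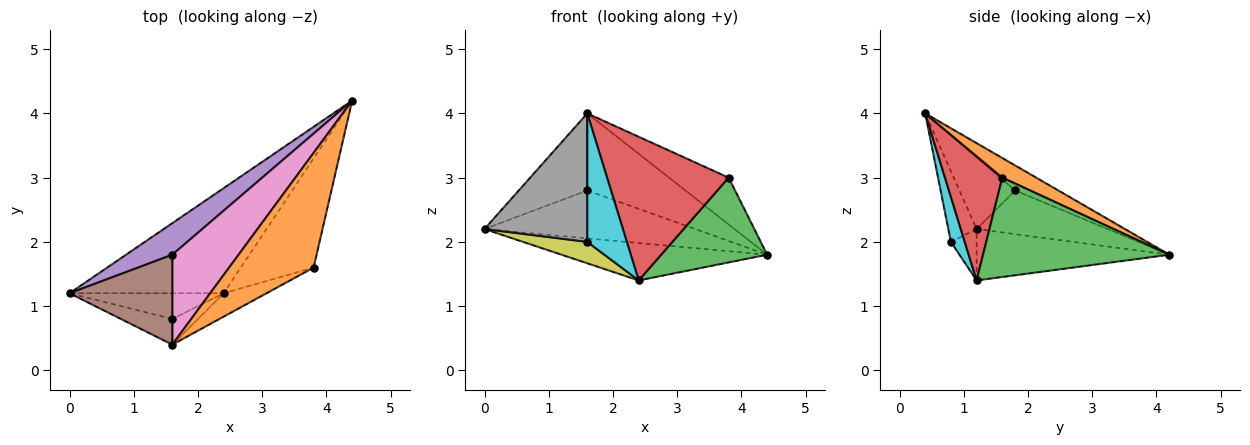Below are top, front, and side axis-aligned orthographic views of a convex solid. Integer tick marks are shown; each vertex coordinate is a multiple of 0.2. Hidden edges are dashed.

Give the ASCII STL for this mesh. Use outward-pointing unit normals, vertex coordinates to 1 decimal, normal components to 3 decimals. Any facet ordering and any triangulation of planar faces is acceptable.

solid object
 facet normal -0.300 0.320 -0.899
  outer loop
   vertex 2.4 1.2 1.4
   vertex 0.0 1.2 2.2
   vertex 4.4 4.2 1.8
  endloop
 endfacet
 facet normal 0.210 0.369 0.905
  outer loop
   vertex 3.8 1.6 3.0
   vertex 4.4 4.2 1.8
   vertex 1.6 0.4 4.0
  endloop
 endfacet
 facet normal 0.733 -0.417 -0.537
  outer loop
   vertex 3.8 1.6 3.0
   vertex 2.4 1.2 1.4
   vertex 4.4 4.2 1.8
  endloop
 endfacet
 facet normal 0.422 -0.895 -0.146
  outer loop
   vertex 3.8 1.6 3.0
   vertex 1.6 0.4 4.0
   vertex 2.4 1.2 1.4
  endloop
 endfacet
 facet normal -0.461 0.741 0.488
  outer loop
   vertex 1.6 1.8 2.8
   vertex 4.4 4.2 1.8
   vertex 0.0 1.2 2.2
  endloop
 endfacet
 facet normal -0.467 0.575 0.671
  outer loop
   vertex 1.6 1.8 2.8
   vertex 0.0 1.2 2.2
   vertex 1.6 0.4 4.0
  endloop
 endfacet
 facet normal -0.276 0.626 0.730
  outer loop
   vertex 1.6 1.8 2.8
   vertex 1.6 0.4 4.0
   vertex 4.4 4.2 1.8
  endloop
 endfacet
 facet normal -0.260 -0.947 -0.189
  outer loop
   vertex 1.6 0.8 2.0
   vertex 1.6 0.4 4.0
   vertex 0.0 1.2 2.2
  endloop
 endfacet
 facet normal -0.248 -0.620 -0.744
  outer loop
   vertex 1.6 0.8 2.0
   vertex 0.0 1.2 2.2
   vertex 2.4 1.2 1.4
  endloop
 endfacet
 facet normal 0.325 -0.927 -0.185
  outer loop
   vertex 1.6 0.8 2.0
   vertex 2.4 1.2 1.4
   vertex 1.6 0.4 4.0
  endloop
 endfacet
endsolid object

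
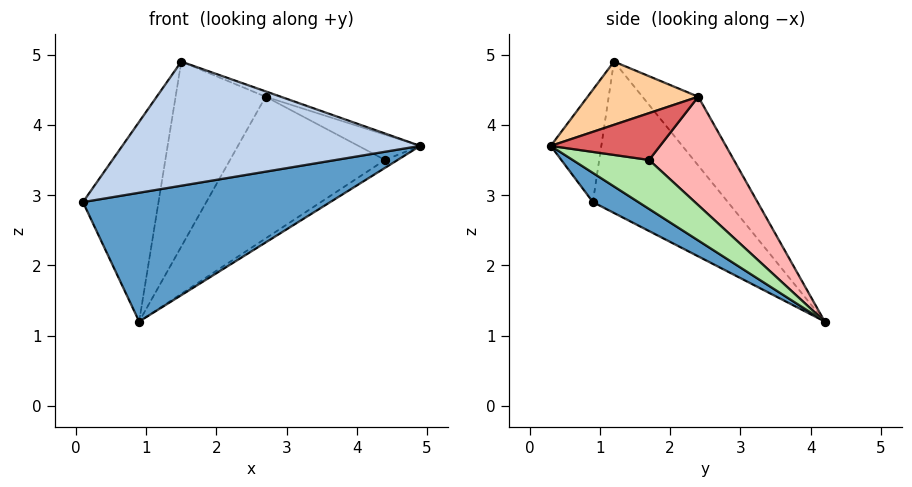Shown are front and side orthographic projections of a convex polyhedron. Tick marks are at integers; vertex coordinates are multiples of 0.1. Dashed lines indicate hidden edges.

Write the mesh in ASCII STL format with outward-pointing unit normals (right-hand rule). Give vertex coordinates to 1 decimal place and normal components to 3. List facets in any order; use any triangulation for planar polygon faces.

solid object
 facet normal 0.087 -0.473 -0.877
  outer loop
   vertex 0.9 4.2 1.2
   vertex 4.9 0.3 3.7
   vertex 0.1 0.9 2.9
  endloop
 endfacet
 facet normal -0.162 -0.953 0.256
  outer loop
   vertex 1.5 1.2 4.9
   vertex 0.1 0.9 2.9
   vertex 4.9 0.3 3.7
  endloop
 endfacet
 facet normal -0.769 0.430 0.473
  outer loop
   vertex 1.5 1.2 4.9
   vertex 0.9 4.2 1.2
   vertex 0.1 0.9 2.9
  endloop
 endfacet
 facet normal 0.344 0.047 0.938
  outer loop
   vertex 2.7 2.4 4.4
   vertex 1.5 1.2 4.9
   vertex 4.9 0.3 3.7
  endloop
 endfacet
 facet normal -0.417 0.672 0.612
  outer loop
   vertex 2.7 2.4 4.4
   vertex 0.9 4.2 1.2
   vertex 1.5 1.2 4.9
  endloop
 endfacet
 facet normal 0.595 0.098 -0.798
  outer loop
   vertex 4.4 1.7 3.5
   vertex 4.9 0.3 3.7
   vertex 0.9 4.2 1.2
  endloop
 endfacet
 facet normal 0.541 0.305 0.784
  outer loop
   vertex 4.4 1.7 3.5
   vertex 2.7 2.4 4.4
   vertex 4.9 0.3 3.7
  endloop
 endfacet
 facet normal 0.468 0.856 0.218
  outer loop
   vertex 4.4 1.7 3.5
   vertex 0.9 4.2 1.2
   vertex 2.7 2.4 4.4
  endloop
 endfacet
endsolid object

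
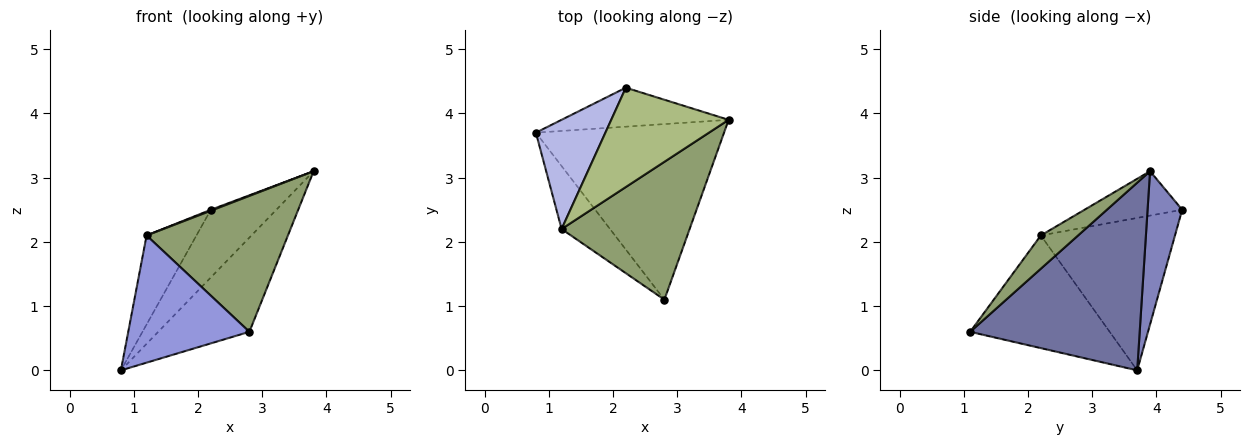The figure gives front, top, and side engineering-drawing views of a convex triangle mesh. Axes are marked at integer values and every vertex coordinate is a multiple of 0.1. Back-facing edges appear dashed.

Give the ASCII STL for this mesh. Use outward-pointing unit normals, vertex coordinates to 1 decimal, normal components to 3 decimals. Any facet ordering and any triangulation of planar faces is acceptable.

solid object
 facet normal 0.660 0.355 -0.662
  outer loop
   vertex 2.8 1.1 0.6
   vertex 0.8 3.7 0.0
   vertex 3.8 3.9 3.1
  endloop
 endfacet
 facet normal 0.416 0.788 -0.454
  outer loop
   vertex 2.2 4.4 2.5
   vertex 3.8 3.9 3.1
   vertex 0.8 3.7 0.0
  endloop
 endfacet
 facet normal -0.718 -0.624 -0.309
  outer loop
   vertex 1.2 2.2 2.1
   vertex 0.8 3.7 0.0
   vertex 2.8 1.1 0.6
  endloop
 endfacet
 facet normal -0.862 0.320 0.393
  outer loop
   vertex 1.2 2.2 2.1
   vertex 2.2 4.4 2.5
   vertex 0.8 3.7 0.0
  endloop
 endfacet
 facet normal 0.182 -0.690 0.700
  outer loop
   vertex 1.2 2.2 2.1
   vertex 2.8 1.1 0.6
   vertex 3.8 3.9 3.1
  endloop
 endfacet
 facet normal -0.354 -0.009 0.935
  outer loop
   vertex 1.2 2.2 2.1
   vertex 3.8 3.9 3.1
   vertex 2.2 4.4 2.5
  endloop
 endfacet
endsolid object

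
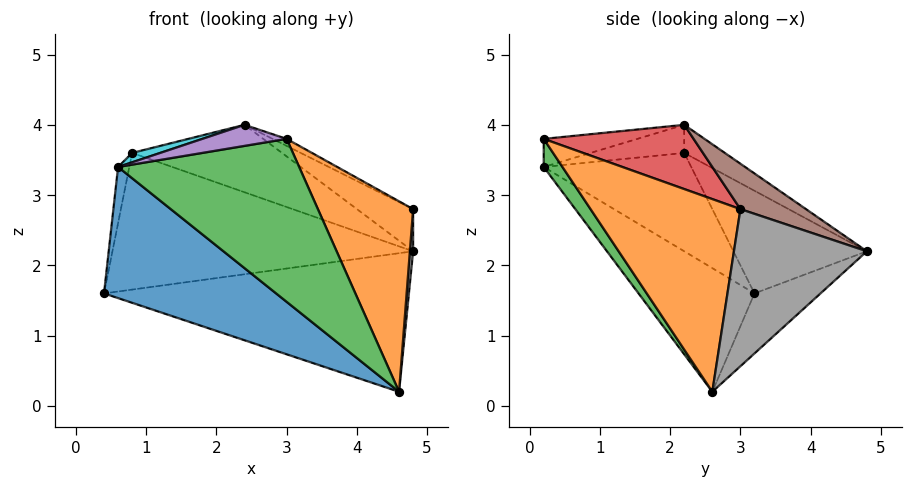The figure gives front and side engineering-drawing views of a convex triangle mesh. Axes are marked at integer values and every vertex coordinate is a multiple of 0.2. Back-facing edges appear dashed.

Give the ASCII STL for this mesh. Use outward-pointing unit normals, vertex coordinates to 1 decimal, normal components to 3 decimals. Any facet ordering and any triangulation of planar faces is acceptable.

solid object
 facet normal -0.337 -0.501 -0.797
  outer loop
   vertex 4.6 2.6 0.2
   vertex 0.6 0.2 3.4
   vertex 0.4 3.2 1.6
  endloop
 endfacet
 facet normal 0.844 -0.536 0.018
  outer loop
   vertex 3.0 0.2 3.8
   vertex 4.6 2.6 0.2
   vertex 4.8 3.0 2.8
  endloop
 endfacet
 facet normal 0.088 -0.846 -0.525
  outer loop
   vertex 3.0 0.2 3.8
   vertex 0.6 0.2 3.4
   vertex 4.6 2.6 0.2
  endloop
 endfacet
 facet normal 0.436 0.041 0.899
  outer loop
   vertex 2.4 2.2 4.0
   vertex 3.0 0.2 3.8
   vertex 4.8 3.0 2.8
  endloop
 endfacet
 facet normal -0.163 -0.146 0.976
  outer loop
   vertex 2.4 2.2 4.0
   vertex 0.6 0.2 3.4
   vertex 3.0 0.2 3.8
  endloop
 endfacet
 facet normal 0.346 0.297 0.890
  outer loop
   vertex 4.8 4.8 2.2
   vertex 2.4 2.2 4.0
   vertex 4.8 3.0 2.8
  endloop
 endfacet
 facet normal -0.146 0.673 -0.725
  outer loop
   vertex 4.8 4.8 2.2
   vertex 4.6 2.6 0.2
   vertex 0.4 3.2 1.6
  endloop
 endfacet
 facet normal 0.997 -0.024 -0.073
  outer loop
   vertex 4.8 4.8 2.2
   vertex 4.8 3.0 2.8
   vertex 4.6 2.6 0.2
  endloop
 endfacet
 facet normal -0.970 0.074 0.231
  outer loop
   vertex 0.8 2.2 3.6
   vertex 0.4 3.2 1.6
   vertex 0.6 0.2 3.4
  endloop
 endfacet
 facet normal -0.242 -0.073 0.968
  outer loop
   vertex 0.8 2.2 3.6
   vertex 0.6 0.2 3.4
   vertex 2.4 2.2 4.0
  endloop
 endfacet
 facet normal -0.357 0.805 0.474
  outer loop
   vertex 0.8 2.2 3.6
   vertex 4.8 4.8 2.2
   vertex 0.4 3.2 1.6
  endloop
 endfacet
 facet normal -0.181 0.667 0.723
  outer loop
   vertex 0.8 2.2 3.6
   vertex 2.4 2.2 4.0
   vertex 4.8 4.8 2.2
  endloop
 endfacet
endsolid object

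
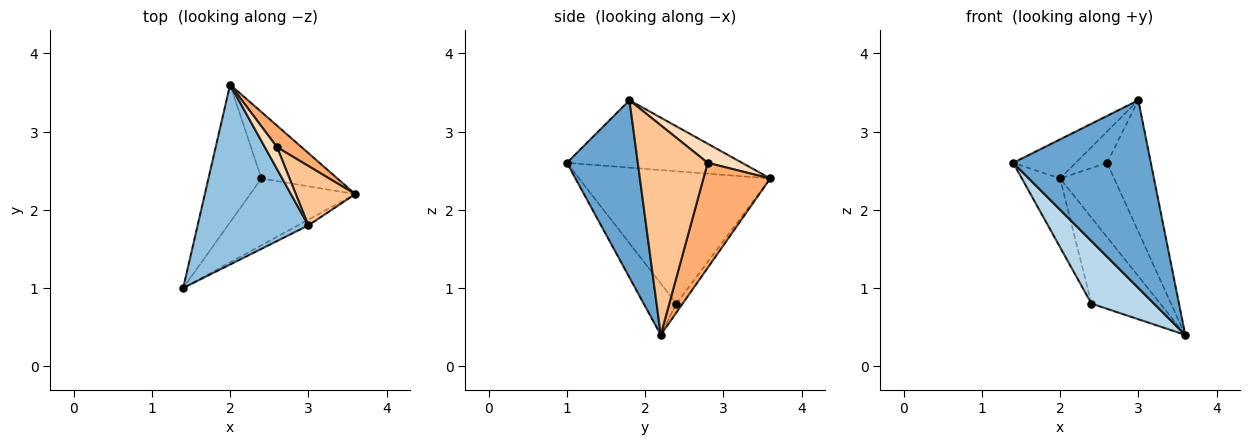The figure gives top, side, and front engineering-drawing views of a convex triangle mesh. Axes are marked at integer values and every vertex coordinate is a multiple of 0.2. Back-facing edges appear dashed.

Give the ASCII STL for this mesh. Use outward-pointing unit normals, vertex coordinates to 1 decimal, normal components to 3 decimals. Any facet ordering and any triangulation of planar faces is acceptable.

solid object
 facet normal 0.458 -0.889 -0.027
  outer loop
   vertex 3.0 1.8 3.4
   vertex 1.4 1.0 2.6
   vertex 3.6 2.2 0.4
  endloop
 endfacet
 facet normal -0.511 0.183 0.840
  outer loop
   vertex 3.0 1.8 3.4
   vertex 2.0 3.6 2.4
   vertex 1.4 1.0 2.6
  endloop
 endfacet
 facet normal -0.336 -0.644 -0.687
  outer loop
   vertex 2.4 2.4 0.8
   vertex 3.6 2.2 0.4
   vertex 1.4 1.0 2.6
  endloop
 endfacet
 facet normal -0.913 0.183 -0.365
  outer loop
   vertex 2.4 2.4 0.8
   vertex 1.4 1.0 2.6
   vertex 2.0 3.6 2.4
  endloop
 endfacet
 facet normal -0.072 0.789 -0.610
  outer loop
   vertex 2.4 2.4 0.8
   vertex 2.0 3.6 2.4
   vertex 3.6 2.2 0.4
  endloop
 endfacet
 facet normal 0.765 0.619 0.179
  outer loop
   vertex 2.6 2.8 2.6
   vertex 3.6 2.2 0.4
   vertex 2.0 3.6 2.4
  endloop
 endfacet
 facet normal 0.824 0.516 0.234
  outer loop
   vertex 2.6 2.8 2.6
   vertex 3.0 1.8 3.4
   vertex 3.6 2.2 0.4
  endloop
 endfacet
 facet normal 0.669 0.609 0.426
  outer loop
   vertex 2.6 2.8 2.6
   vertex 2.0 3.6 2.4
   vertex 3.0 1.8 3.4
  endloop
 endfacet
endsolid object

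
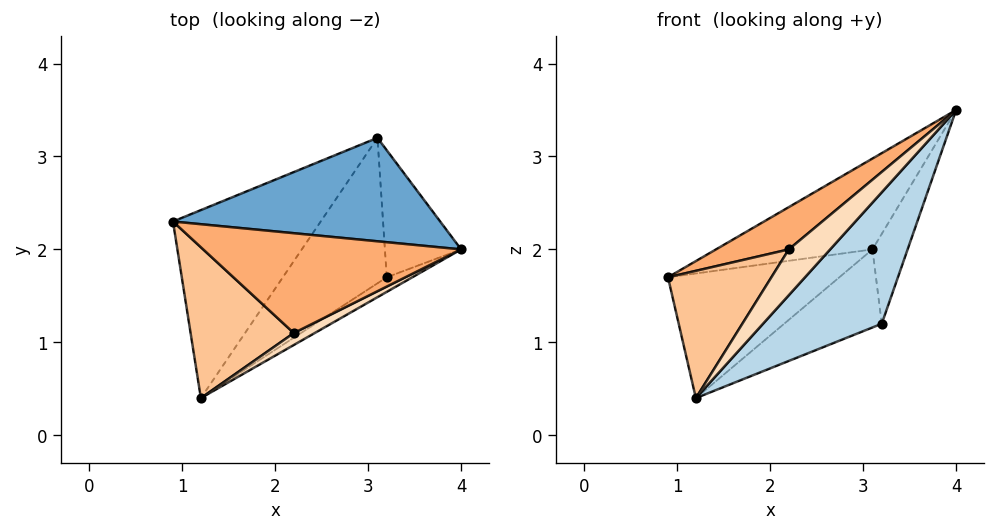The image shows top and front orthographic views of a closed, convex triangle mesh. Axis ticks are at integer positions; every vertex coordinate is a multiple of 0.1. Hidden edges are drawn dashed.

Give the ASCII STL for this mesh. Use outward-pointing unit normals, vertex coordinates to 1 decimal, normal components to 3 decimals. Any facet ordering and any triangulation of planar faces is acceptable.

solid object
 facet normal -0.349 0.618 0.704
  outer loop
   vertex 3.1 3.2 2.0
   vertex 0.9 2.3 1.7
   vertex 4.0 2.0 3.5
  endloop
 endfacet
 facet normal -0.112 0.549 -0.828
  outer loop
   vertex 3.1 3.2 2.0
   vertex 1.2 0.4 0.4
   vertex 0.9 2.3 1.7
  endloop
 endfacet
 facet normal 0.568 -0.818 -0.091
  outer loop
   vertex 3.2 1.7 1.2
   vertex 4.0 2.0 3.5
   vertex 1.2 0.4 0.4
  endloop
 endfacet
 facet normal 0.905 0.245 -0.347
  outer loop
   vertex 3.2 1.7 1.2
   vertex 3.1 3.2 2.0
   vertex 4.0 2.0 3.5
  endloop
 endfacet
 facet normal 0.045 0.472 -0.880
  outer loop
   vertex 3.2 1.7 1.2
   vertex 1.2 0.4 0.4
   vertex 3.1 3.2 2.0
  endloop
 endfacet
 facet normal -0.497 -0.338 0.799
  outer loop
   vertex 2.2 1.1 2.0
   vertex 4.0 2.0 3.5
   vertex 0.9 2.3 1.7
  endloop
 endfacet
 facet normal -0.611 -0.511 0.605
  outer loop
   vertex 2.2 1.1 2.0
   vertex 0.9 2.3 1.7
   vertex 1.2 0.4 0.4
  endloop
 endfacet
 facet normal 0.264 -0.933 0.243
  outer loop
   vertex 2.2 1.1 2.0
   vertex 1.2 0.4 0.4
   vertex 4.0 2.0 3.5
  endloop
 endfacet
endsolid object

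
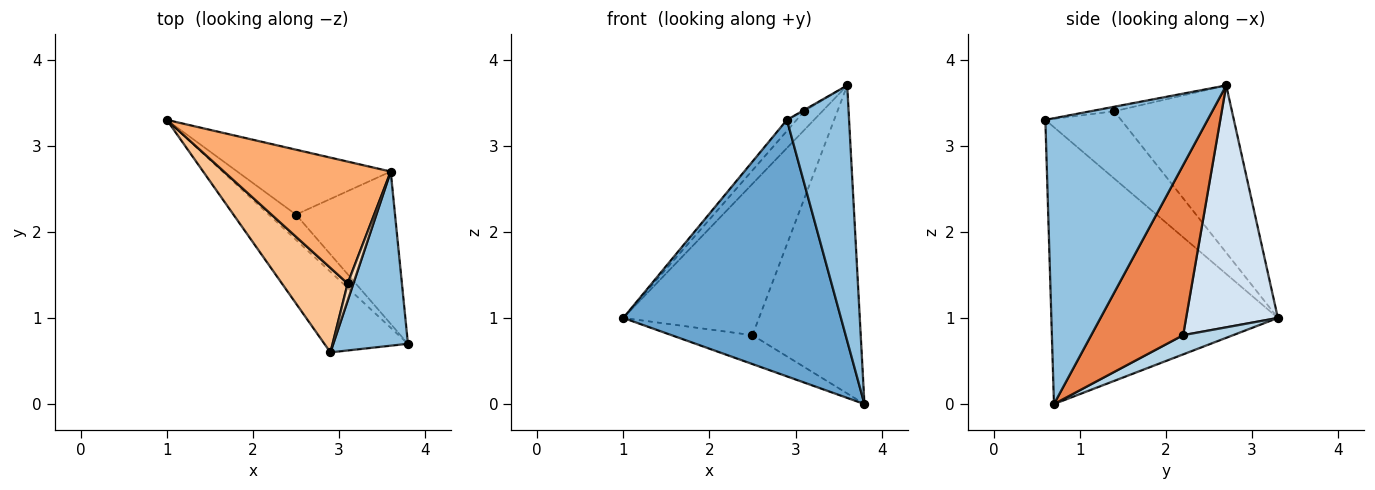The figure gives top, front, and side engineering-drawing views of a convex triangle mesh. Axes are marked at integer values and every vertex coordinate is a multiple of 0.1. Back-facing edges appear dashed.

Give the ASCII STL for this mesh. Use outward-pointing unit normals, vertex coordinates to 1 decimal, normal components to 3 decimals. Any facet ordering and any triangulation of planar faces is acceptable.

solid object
 facet normal -0.705 -0.677 -0.213
  outer loop
   vertex 2.9 0.6 3.3
   vertex 1.0 3.3 1.0
   vertex 3.8 0.7 0.0
  endloop
 endfacet
 facet normal 0.907 -0.348 0.237
  outer loop
   vertex 2.9 0.6 3.3
   vertex 3.8 0.7 0.0
   vertex 3.6 2.7 3.7
  endloop
 endfacet
 facet normal 0.422 0.683 -0.596
  outer loop
   vertex 2.5 2.2 0.8
   vertex 3.8 0.7 0.0
   vertex 1.0 3.3 1.0
  endloop
 endfacet
 facet normal 0.528 0.781 -0.335
  outer loop
   vertex 2.5 2.2 0.8
   vertex 1.0 3.3 1.0
   vertex 3.6 2.7 3.7
  endloop
 endfacet
 facet normal 0.606 0.713 -0.353
  outer loop
   vertex 2.5 2.2 0.8
   vertex 3.6 2.7 3.7
   vertex 3.8 0.7 0.0
  endloop
 endfacet
 facet normal -0.704 0.109 0.702
  outer loop
   vertex 3.1 1.4 3.4
   vertex 3.6 2.7 3.7
   vertex 1.0 3.3 1.0
  endloop
 endfacet
 facet normal -0.713 0.091 0.696
  outer loop
   vertex 3.1 1.4 3.4
   vertex 1.0 3.3 1.0
   vertex 2.9 0.6 3.3
  endloop
 endfacet
 facet normal -0.617 0.056 0.785
  outer loop
   vertex 3.1 1.4 3.4
   vertex 2.9 0.6 3.3
   vertex 3.6 2.7 3.7
  endloop
 endfacet
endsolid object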